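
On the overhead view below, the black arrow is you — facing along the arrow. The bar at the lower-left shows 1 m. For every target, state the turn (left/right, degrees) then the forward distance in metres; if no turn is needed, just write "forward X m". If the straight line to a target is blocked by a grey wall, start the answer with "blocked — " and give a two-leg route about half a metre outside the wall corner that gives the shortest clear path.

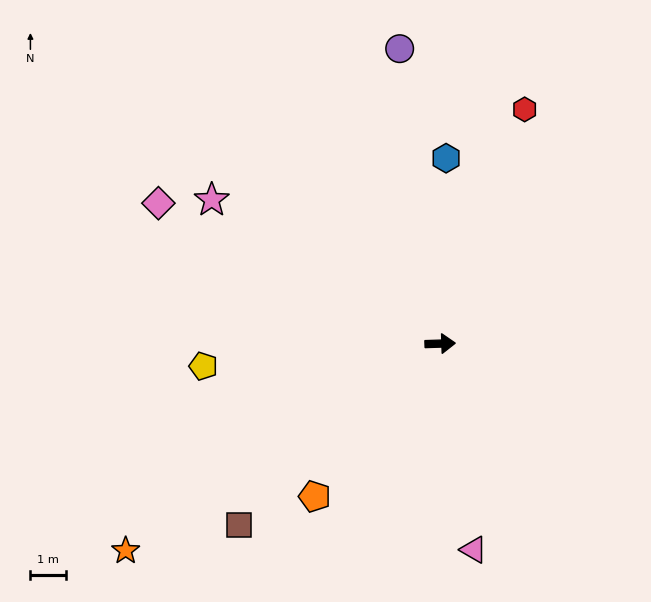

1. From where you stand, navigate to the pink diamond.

turn left 152°, forward 8.9 m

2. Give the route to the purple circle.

turn left 96°, forward 8.4 m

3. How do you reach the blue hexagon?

turn left 86°, forward 5.2 m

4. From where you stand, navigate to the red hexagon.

turn left 68°, forward 7.0 m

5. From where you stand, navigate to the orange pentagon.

turn right 131°, forward 5.6 m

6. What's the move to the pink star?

turn left 146°, forward 7.6 m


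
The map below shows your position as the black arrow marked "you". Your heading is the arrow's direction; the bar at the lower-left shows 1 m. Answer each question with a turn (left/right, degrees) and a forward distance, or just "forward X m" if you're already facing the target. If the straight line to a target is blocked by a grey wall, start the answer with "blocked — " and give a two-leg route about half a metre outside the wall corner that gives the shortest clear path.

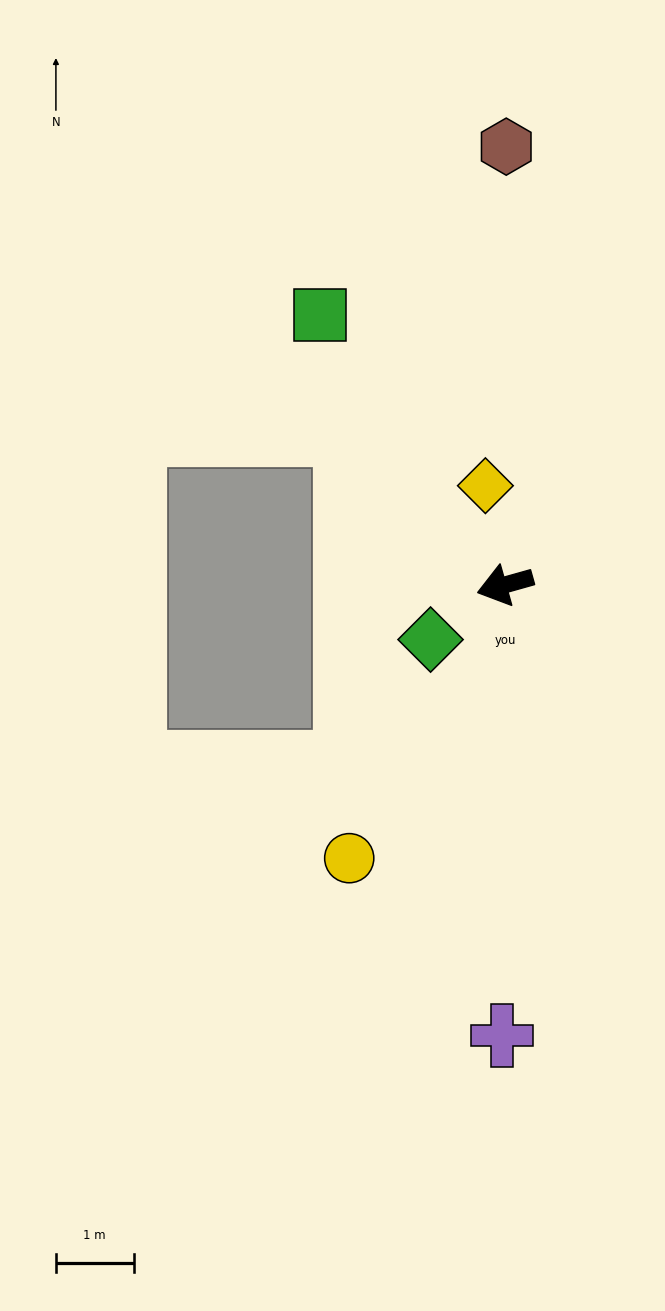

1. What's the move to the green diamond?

turn left 21°, forward 1.2 m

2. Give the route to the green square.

turn right 71°, forward 4.2 m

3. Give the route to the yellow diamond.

turn right 94°, forward 1.3 m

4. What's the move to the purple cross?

turn left 74°, forward 5.8 m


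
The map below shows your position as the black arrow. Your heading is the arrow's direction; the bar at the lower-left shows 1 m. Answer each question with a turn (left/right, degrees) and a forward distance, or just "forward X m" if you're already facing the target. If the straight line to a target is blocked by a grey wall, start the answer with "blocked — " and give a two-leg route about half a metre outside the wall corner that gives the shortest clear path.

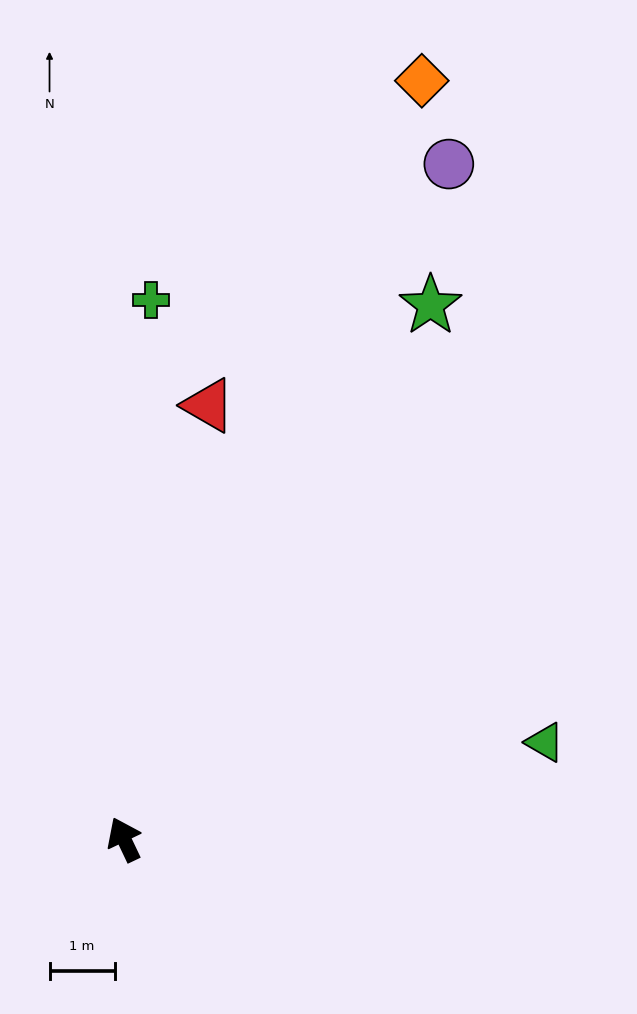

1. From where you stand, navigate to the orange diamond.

turn right 47°, forward 12.5 m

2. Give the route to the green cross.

turn right 28°, forward 8.3 m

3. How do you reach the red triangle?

turn right 36°, forward 6.8 m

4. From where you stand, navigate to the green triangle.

turn right 102°, forward 6.6 m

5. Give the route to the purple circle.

turn right 51°, forward 11.5 m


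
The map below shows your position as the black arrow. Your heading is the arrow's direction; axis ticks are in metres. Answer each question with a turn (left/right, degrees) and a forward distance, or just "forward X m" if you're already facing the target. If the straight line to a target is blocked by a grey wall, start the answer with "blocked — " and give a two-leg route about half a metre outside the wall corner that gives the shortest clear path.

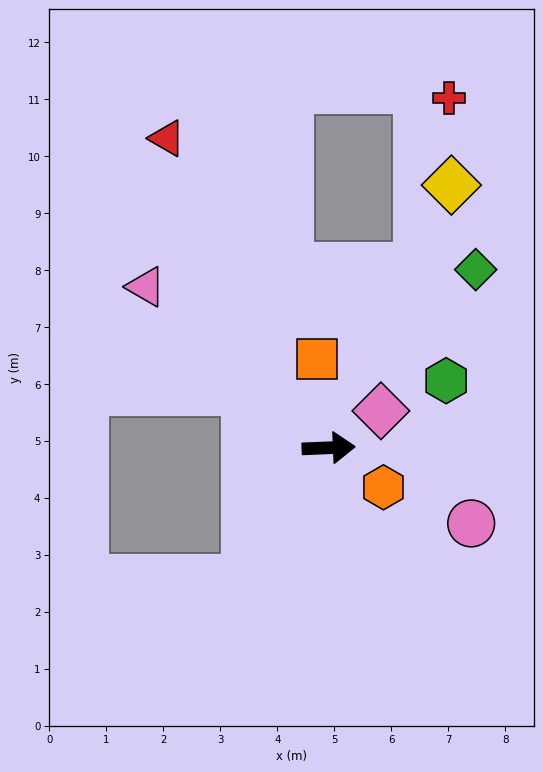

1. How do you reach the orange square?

turn left 95°, forward 1.6 m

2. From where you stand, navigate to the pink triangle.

turn left 136°, forward 4.3 m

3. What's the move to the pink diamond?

turn left 33°, forward 1.1 m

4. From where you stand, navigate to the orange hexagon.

turn right 38°, forward 1.2 m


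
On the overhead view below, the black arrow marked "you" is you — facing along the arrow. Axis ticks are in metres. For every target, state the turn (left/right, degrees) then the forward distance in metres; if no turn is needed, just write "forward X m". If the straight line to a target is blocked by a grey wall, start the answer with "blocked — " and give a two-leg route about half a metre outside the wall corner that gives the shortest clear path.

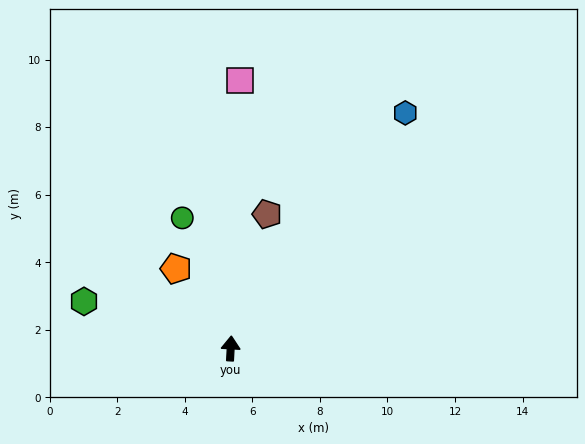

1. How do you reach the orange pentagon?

turn left 37°, forward 2.9 m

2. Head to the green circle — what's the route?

turn left 23°, forward 4.1 m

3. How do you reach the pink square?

forward 7.9 m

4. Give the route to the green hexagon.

turn left 75°, forward 4.6 m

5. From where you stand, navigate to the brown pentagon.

turn right 12°, forward 4.1 m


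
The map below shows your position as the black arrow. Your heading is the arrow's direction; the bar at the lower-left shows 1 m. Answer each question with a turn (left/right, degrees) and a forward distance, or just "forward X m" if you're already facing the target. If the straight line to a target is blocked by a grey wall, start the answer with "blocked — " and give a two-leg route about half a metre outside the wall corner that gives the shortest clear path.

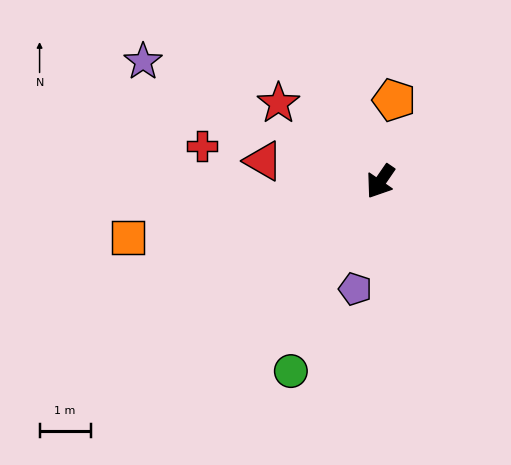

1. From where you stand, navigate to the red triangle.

turn right 65°, forward 2.3 m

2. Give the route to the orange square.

turn right 43°, forward 5.1 m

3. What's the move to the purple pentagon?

turn left 21°, forward 2.2 m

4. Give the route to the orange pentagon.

turn right 155°, forward 1.6 m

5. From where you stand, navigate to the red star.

turn right 93°, forward 2.5 m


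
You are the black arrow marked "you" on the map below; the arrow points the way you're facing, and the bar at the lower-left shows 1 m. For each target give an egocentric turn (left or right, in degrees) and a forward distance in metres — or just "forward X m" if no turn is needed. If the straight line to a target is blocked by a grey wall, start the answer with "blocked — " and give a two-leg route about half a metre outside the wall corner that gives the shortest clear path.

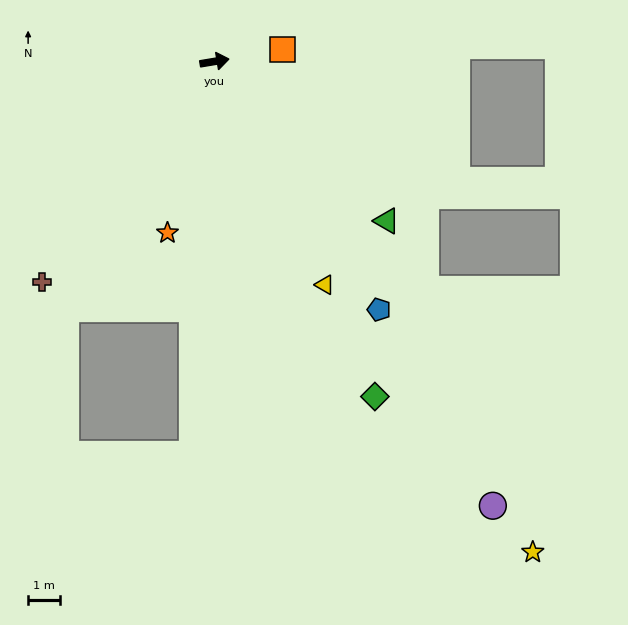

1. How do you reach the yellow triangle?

turn right 73°, forward 7.9 m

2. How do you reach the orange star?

turn right 115°, forward 5.6 m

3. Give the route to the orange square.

forward 2.2 m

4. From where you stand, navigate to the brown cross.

turn right 137°, forward 8.8 m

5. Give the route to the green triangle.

turn right 52°, forward 7.4 m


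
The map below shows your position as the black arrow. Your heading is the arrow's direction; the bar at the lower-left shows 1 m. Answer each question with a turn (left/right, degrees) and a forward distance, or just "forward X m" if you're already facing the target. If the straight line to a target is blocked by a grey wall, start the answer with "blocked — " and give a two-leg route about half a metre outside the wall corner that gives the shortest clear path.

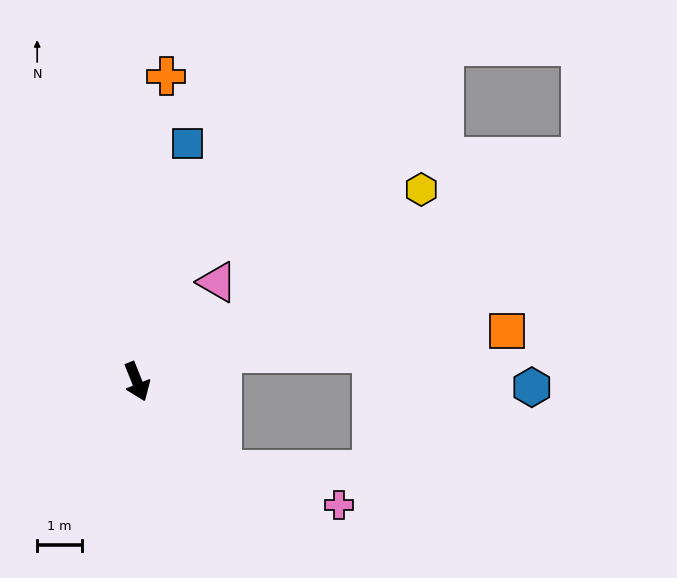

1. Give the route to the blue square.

turn left 146°, forward 5.4 m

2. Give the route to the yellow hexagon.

turn left 102°, forward 7.6 m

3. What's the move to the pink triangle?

turn left 119°, forward 2.8 m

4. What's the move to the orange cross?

turn left 153°, forward 6.8 m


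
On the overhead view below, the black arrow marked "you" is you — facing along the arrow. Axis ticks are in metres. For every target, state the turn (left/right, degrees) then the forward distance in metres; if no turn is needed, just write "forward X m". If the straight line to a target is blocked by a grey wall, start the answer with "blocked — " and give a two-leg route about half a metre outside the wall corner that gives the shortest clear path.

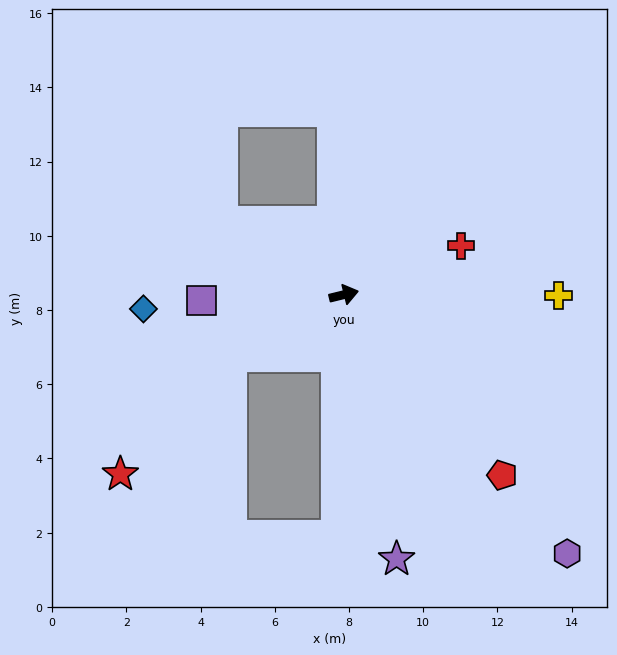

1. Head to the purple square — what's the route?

turn left 169°, forward 3.8 m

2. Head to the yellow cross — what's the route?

turn right 14°, forward 5.8 m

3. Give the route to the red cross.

turn left 9°, forward 3.4 m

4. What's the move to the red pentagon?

turn right 62°, forward 6.5 m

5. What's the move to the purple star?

turn right 92°, forward 7.3 m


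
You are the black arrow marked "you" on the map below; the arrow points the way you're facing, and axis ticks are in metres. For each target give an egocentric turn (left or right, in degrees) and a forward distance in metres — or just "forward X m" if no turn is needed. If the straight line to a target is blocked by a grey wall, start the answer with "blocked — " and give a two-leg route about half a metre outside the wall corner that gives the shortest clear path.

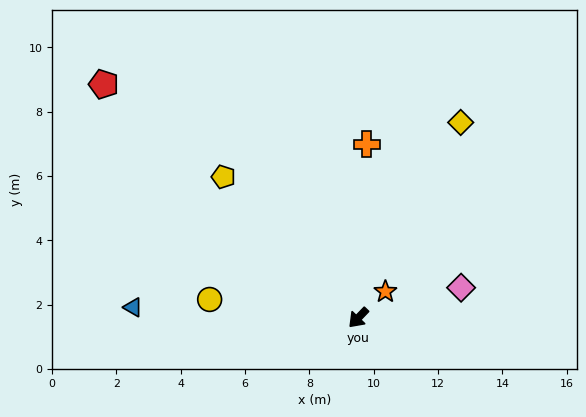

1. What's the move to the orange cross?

turn right 139°, forward 5.4 m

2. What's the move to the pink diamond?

turn left 150°, forward 3.3 m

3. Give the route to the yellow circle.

turn right 53°, forward 4.7 m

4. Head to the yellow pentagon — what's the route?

turn right 92°, forward 6.1 m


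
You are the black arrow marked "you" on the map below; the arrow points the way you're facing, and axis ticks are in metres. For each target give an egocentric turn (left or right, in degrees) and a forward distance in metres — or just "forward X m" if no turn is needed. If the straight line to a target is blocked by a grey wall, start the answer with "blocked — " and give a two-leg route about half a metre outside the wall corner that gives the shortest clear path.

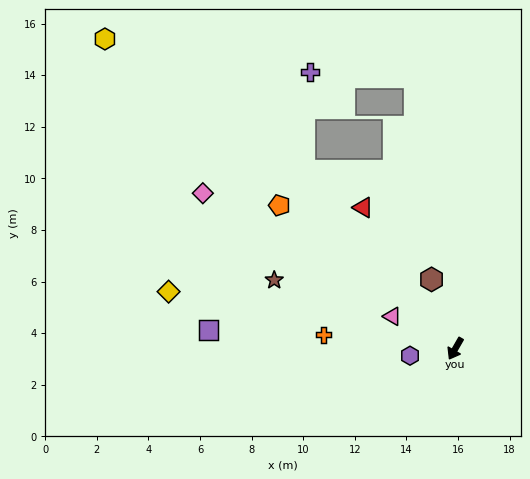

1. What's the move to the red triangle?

turn right 117°, forward 6.5 m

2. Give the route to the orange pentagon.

turn right 99°, forward 8.8 m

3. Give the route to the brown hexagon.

turn right 131°, forward 2.8 m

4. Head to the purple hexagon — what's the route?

turn right 51°, forward 1.8 m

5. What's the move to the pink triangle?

turn right 87°, forward 2.7 m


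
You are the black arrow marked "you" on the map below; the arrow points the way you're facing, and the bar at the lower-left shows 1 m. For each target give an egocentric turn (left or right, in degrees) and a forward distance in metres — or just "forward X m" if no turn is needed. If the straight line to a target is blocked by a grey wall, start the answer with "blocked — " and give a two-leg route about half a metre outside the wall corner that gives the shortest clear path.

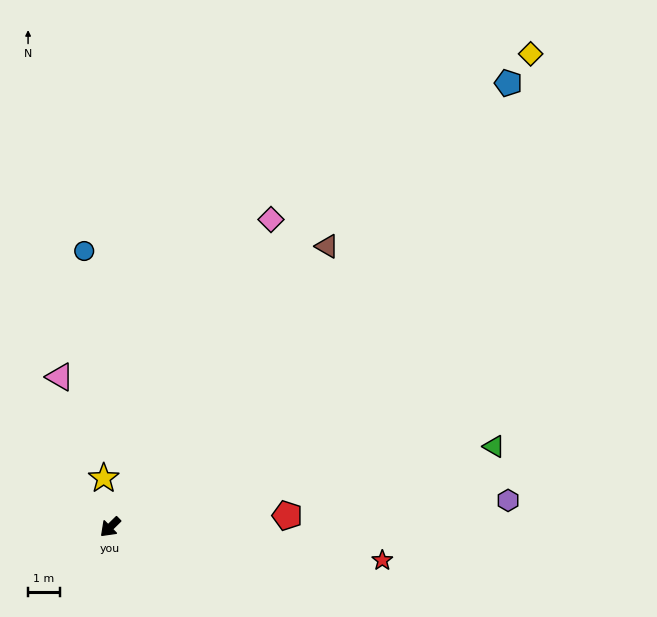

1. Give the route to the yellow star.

turn right 127°, forward 1.5 m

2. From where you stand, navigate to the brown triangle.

turn right 172°, forward 11.1 m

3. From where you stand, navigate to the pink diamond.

turn right 162°, forward 10.8 m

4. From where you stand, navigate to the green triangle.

turn left 147°, forward 12.2 m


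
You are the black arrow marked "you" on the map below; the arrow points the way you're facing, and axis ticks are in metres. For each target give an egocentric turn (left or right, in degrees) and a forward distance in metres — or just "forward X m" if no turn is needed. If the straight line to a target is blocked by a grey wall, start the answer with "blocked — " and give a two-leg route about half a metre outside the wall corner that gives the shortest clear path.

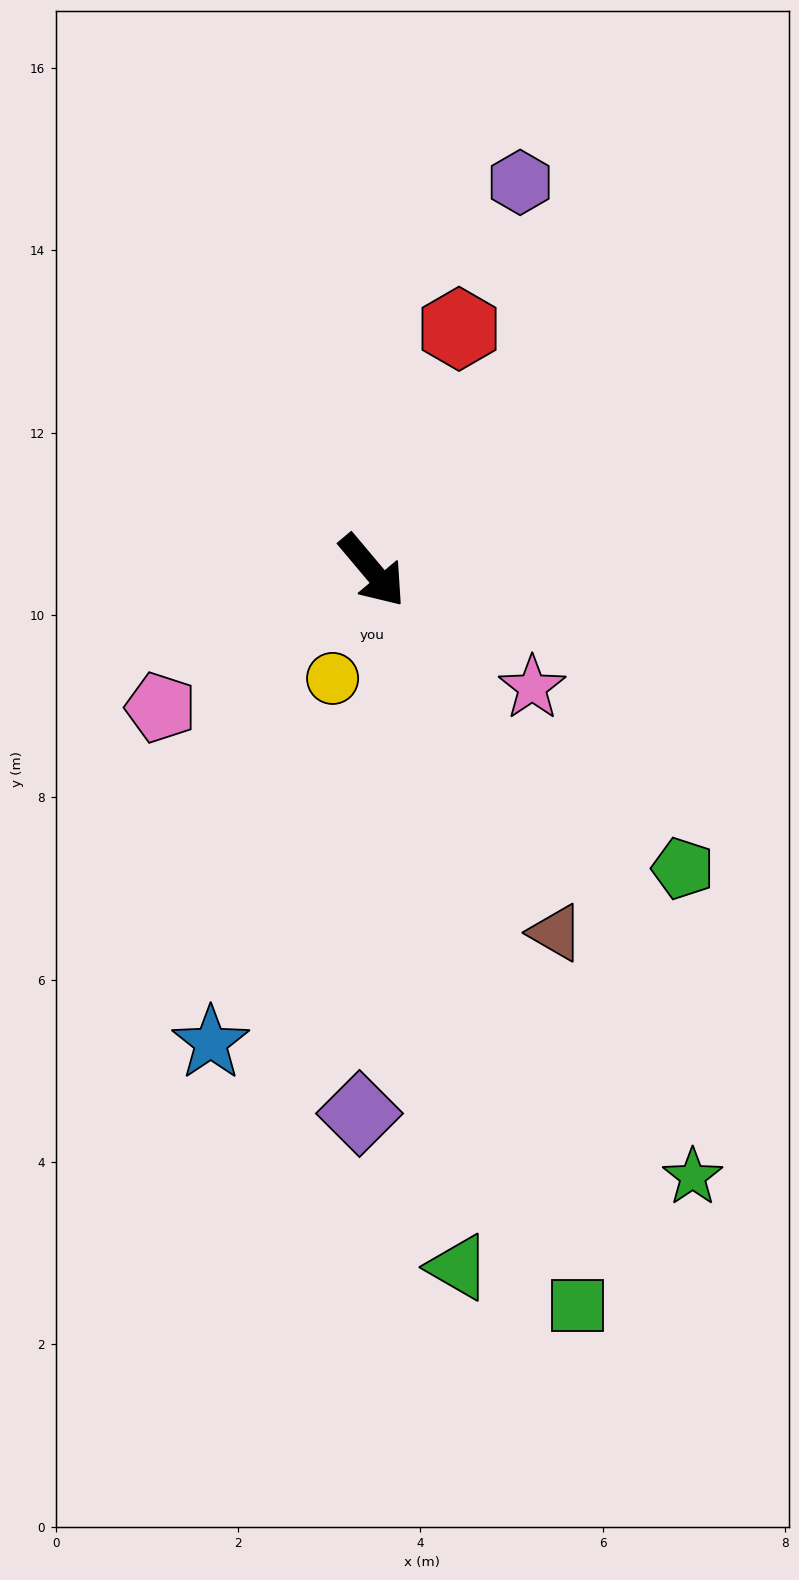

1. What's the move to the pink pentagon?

turn right 97°, forward 2.8 m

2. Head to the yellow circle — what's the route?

turn right 60°, forward 1.3 m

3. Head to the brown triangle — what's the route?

turn right 13°, forward 4.5 m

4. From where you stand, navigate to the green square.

turn right 25°, forward 8.4 m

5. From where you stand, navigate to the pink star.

turn left 14°, forward 2.2 m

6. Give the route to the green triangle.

turn right 33°, forward 7.7 m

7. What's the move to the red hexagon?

turn left 120°, forward 2.8 m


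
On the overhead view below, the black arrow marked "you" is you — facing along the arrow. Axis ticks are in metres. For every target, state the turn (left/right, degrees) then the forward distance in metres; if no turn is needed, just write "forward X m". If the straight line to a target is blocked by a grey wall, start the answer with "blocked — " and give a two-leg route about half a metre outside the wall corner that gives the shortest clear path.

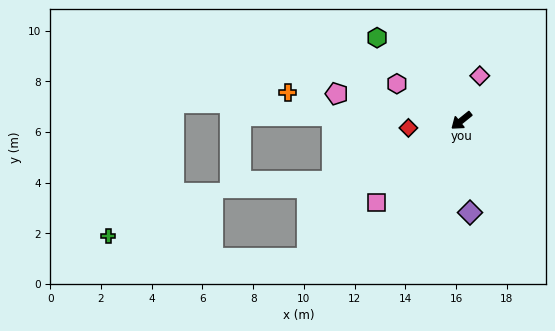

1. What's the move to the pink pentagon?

turn right 51°, forward 5.0 m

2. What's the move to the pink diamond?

turn right 151°, forward 1.9 m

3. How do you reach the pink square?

turn left 5°, forward 4.6 m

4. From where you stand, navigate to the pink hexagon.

turn right 69°, forward 2.9 m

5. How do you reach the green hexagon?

turn right 83°, forward 4.7 m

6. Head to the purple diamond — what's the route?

turn left 56°, forward 3.6 m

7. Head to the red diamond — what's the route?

turn right 31°, forward 2.1 m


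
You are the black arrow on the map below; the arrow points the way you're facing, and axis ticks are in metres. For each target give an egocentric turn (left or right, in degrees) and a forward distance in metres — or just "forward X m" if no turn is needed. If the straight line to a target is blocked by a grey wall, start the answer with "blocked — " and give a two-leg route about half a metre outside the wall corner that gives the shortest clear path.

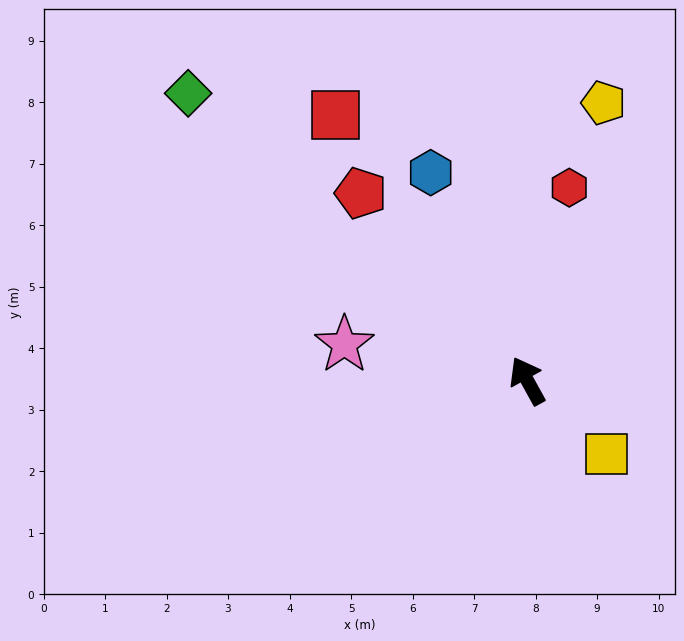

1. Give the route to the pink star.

turn left 50°, forward 3.0 m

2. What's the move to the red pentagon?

turn left 13°, forward 4.1 m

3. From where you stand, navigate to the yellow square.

turn right 162°, forward 1.8 m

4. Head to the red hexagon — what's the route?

turn right 41°, forward 3.2 m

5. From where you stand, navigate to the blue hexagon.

turn right 4°, forward 3.7 m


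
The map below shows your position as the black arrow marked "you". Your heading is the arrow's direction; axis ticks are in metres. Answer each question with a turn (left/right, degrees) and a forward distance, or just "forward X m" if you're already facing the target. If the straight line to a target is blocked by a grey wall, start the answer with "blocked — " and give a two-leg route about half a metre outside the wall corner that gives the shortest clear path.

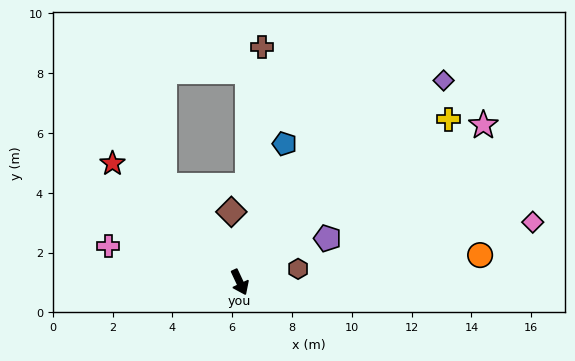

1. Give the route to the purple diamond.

turn left 110°, forward 9.6 m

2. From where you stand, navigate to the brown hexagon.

turn left 78°, forward 2.0 m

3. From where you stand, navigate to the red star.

turn right 158°, forward 5.8 m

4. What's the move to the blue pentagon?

turn left 137°, forward 4.9 m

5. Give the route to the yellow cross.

turn left 103°, forward 8.9 m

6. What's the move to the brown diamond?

turn left 162°, forward 2.4 m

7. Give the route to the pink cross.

turn right 130°, forward 4.6 m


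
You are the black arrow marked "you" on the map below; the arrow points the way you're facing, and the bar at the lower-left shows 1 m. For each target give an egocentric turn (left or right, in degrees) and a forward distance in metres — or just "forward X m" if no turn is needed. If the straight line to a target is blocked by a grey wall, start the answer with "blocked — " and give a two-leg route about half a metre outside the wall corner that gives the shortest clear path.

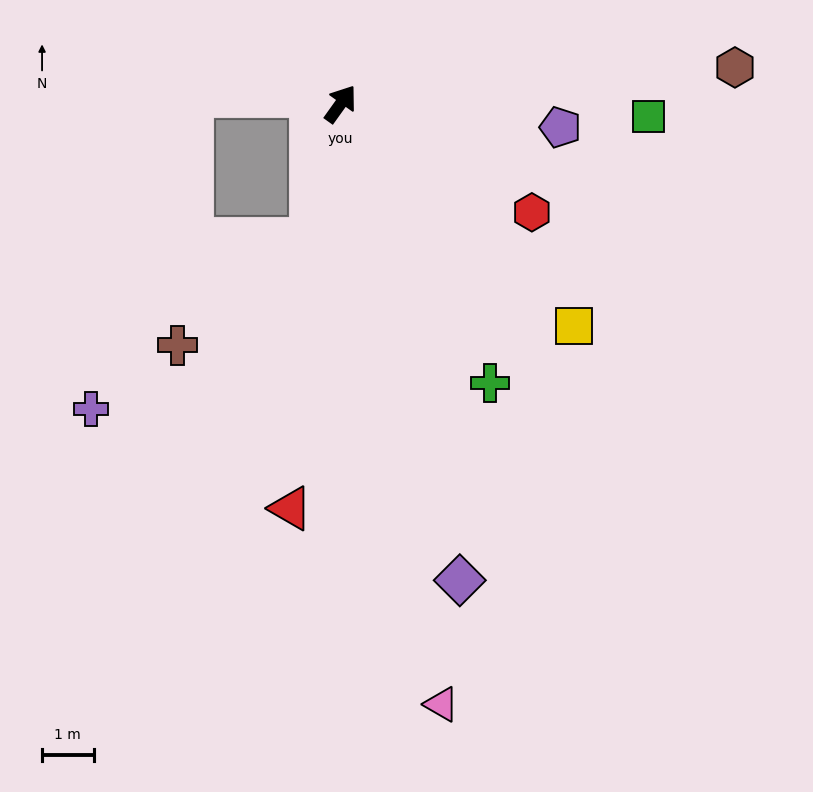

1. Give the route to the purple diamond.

turn right 130°, forward 9.5 m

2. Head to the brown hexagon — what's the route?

turn right 49°, forward 7.7 m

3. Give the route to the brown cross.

blocked — turn right 157°, forward 2.7 m, then turn right 39°, forward 3.3 m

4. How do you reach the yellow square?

turn right 98°, forward 6.2 m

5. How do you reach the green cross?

turn right 116°, forward 6.1 m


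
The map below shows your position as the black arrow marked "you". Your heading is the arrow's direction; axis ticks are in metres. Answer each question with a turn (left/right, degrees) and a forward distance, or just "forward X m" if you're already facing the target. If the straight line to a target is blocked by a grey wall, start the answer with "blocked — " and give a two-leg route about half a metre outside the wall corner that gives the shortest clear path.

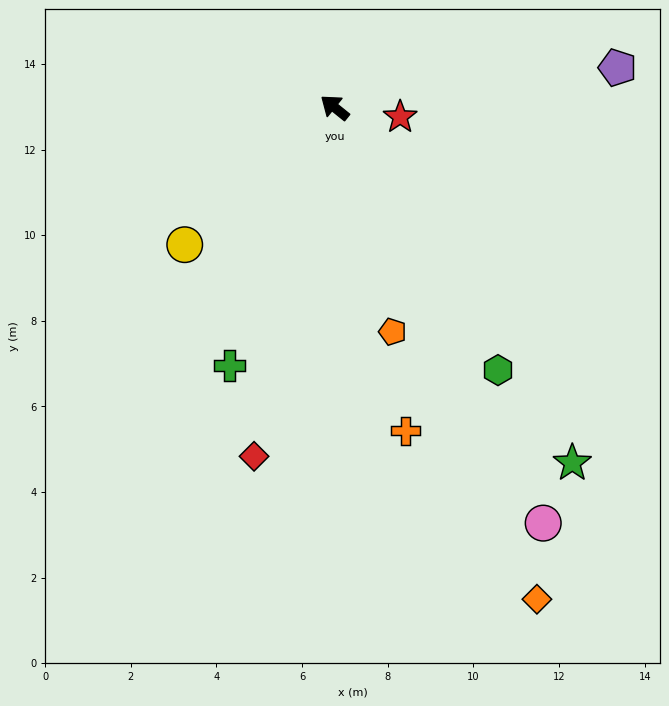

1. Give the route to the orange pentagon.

turn left 143°, forward 5.4 m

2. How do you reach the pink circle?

turn left 155°, forward 10.9 m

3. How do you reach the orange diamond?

turn left 151°, forward 12.4 m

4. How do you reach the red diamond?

turn left 116°, forward 8.4 m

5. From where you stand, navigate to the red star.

turn right 149°, forward 1.5 m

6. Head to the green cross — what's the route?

turn left 107°, forward 6.5 m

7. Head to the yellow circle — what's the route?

turn left 81°, forward 4.7 m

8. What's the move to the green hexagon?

turn left 161°, forward 7.2 m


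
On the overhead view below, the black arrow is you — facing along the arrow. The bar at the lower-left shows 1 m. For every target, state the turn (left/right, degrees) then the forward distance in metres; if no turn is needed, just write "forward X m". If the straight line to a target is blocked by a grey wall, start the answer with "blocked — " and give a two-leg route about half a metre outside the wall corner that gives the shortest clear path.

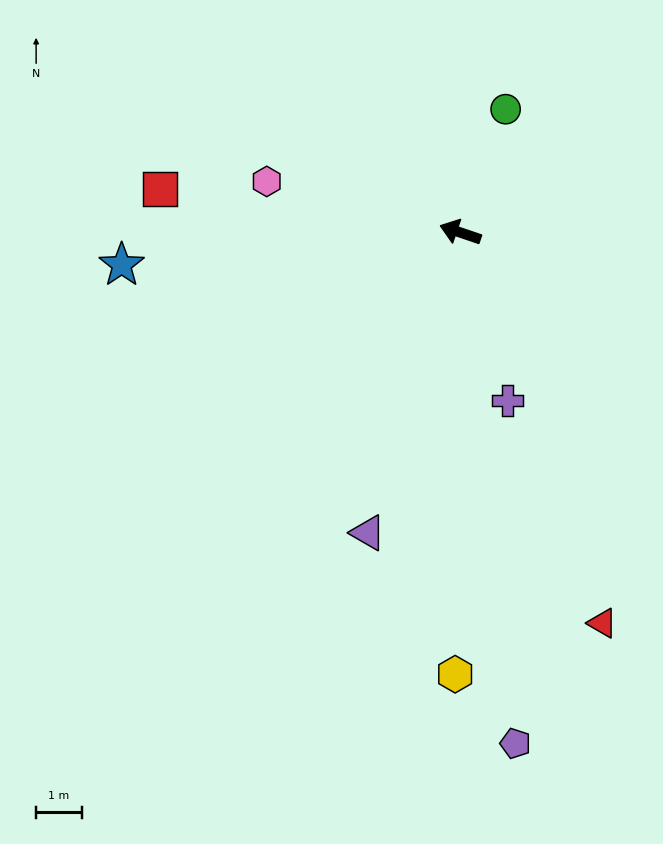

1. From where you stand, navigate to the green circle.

turn right 91°, forward 2.9 m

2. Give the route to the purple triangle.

turn left 92°, forward 6.9 m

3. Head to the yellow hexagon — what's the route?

turn left 108°, forward 9.7 m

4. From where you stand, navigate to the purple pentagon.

turn left 115°, forward 11.3 m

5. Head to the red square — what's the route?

turn left 10°, forward 6.7 m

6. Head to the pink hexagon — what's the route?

turn left 4°, forward 4.4 m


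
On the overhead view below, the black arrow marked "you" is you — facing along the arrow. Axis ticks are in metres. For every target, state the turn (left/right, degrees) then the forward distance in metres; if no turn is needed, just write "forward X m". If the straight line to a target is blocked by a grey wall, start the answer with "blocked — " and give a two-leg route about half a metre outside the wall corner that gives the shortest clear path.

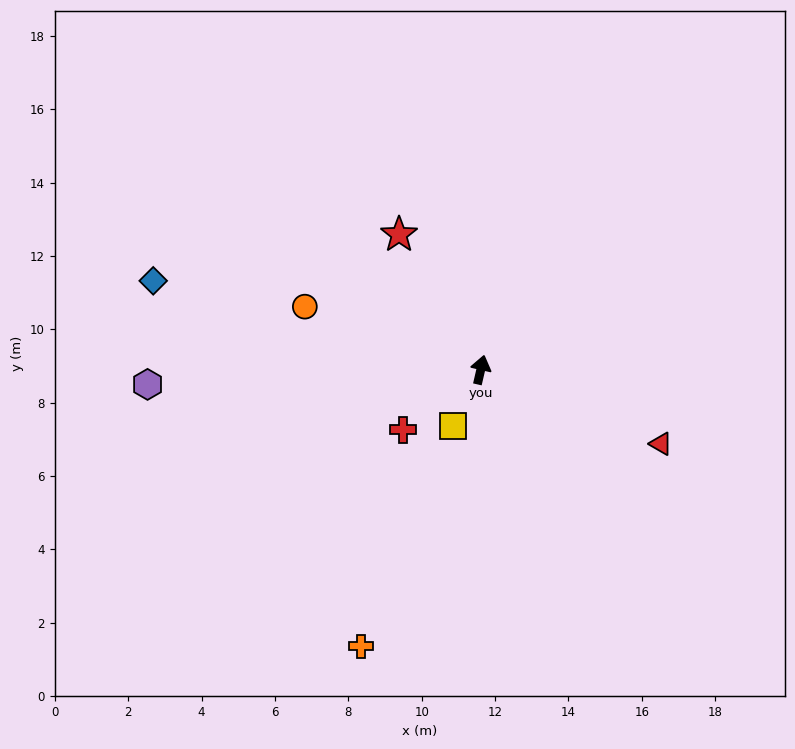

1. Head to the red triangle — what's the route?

turn right 99°, forward 5.3 m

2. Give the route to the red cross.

turn left 141°, forward 2.7 m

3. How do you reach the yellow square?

turn left 167°, forward 1.7 m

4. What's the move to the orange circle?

turn left 83°, forward 5.1 m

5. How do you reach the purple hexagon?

turn left 106°, forward 9.1 m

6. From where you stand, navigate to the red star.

turn left 44°, forward 4.3 m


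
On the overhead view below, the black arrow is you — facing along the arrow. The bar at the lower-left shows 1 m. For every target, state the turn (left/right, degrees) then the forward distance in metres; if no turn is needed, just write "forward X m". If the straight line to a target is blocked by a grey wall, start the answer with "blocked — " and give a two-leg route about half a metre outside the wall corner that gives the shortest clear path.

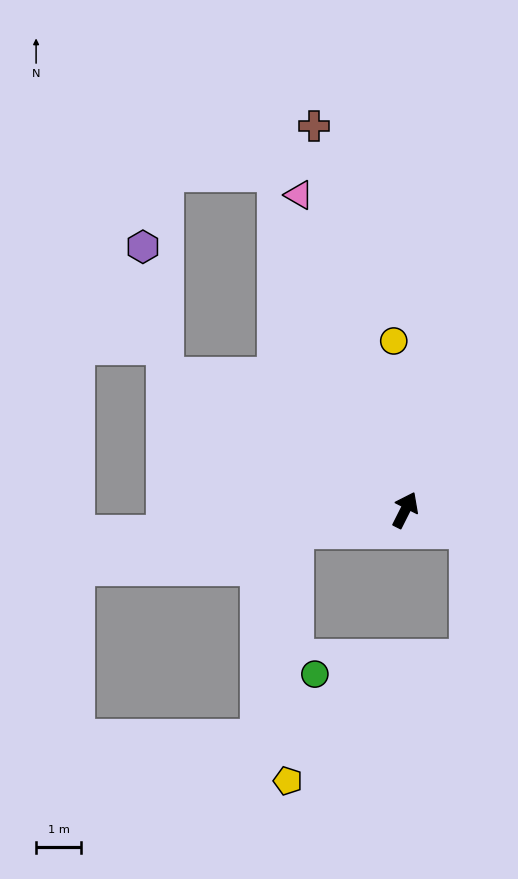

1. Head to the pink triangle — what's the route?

turn left 45°, forward 7.4 m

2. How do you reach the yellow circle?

turn left 31°, forward 3.8 m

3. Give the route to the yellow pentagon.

blocked — turn left 127°, forward 2.5 m, then turn left 78°, forward 5.6 m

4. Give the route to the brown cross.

turn left 40°, forward 8.8 m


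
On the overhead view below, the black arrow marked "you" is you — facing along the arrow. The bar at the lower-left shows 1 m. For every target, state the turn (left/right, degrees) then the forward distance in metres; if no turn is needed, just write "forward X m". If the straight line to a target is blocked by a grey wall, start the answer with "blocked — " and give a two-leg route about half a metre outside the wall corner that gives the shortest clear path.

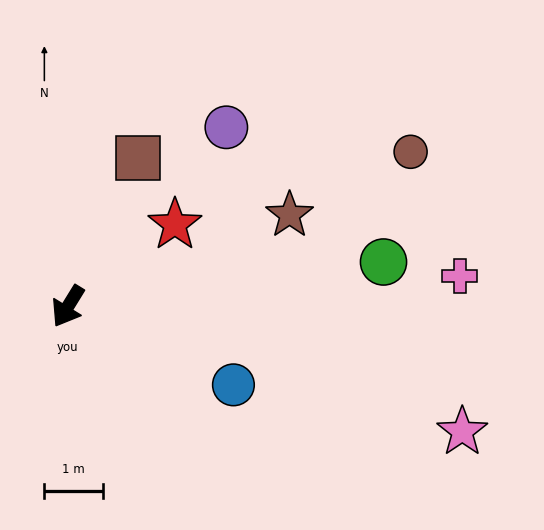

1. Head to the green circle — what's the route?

turn left 130°, forward 5.5 m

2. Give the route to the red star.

turn left 159°, forward 2.3 m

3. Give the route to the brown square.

turn right 174°, forward 2.8 m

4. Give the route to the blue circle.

turn left 96°, forward 3.1 m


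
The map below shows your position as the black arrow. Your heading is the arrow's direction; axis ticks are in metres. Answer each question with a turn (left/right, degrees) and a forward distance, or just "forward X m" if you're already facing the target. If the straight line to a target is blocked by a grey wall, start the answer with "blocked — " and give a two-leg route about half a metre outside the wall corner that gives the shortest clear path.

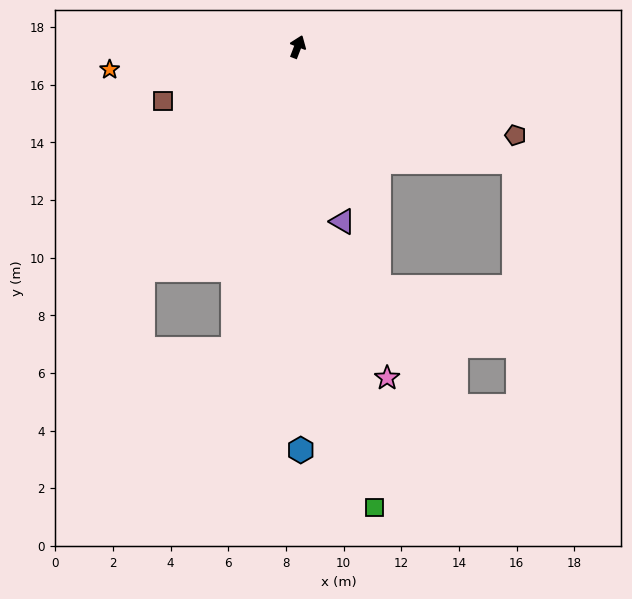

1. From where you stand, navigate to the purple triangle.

turn right 145°, forward 6.3 m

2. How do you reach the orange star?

turn left 118°, forward 6.6 m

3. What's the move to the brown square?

turn left 133°, forward 5.1 m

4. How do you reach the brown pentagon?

turn right 91°, forward 8.2 m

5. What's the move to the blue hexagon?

turn right 159°, forward 14.0 m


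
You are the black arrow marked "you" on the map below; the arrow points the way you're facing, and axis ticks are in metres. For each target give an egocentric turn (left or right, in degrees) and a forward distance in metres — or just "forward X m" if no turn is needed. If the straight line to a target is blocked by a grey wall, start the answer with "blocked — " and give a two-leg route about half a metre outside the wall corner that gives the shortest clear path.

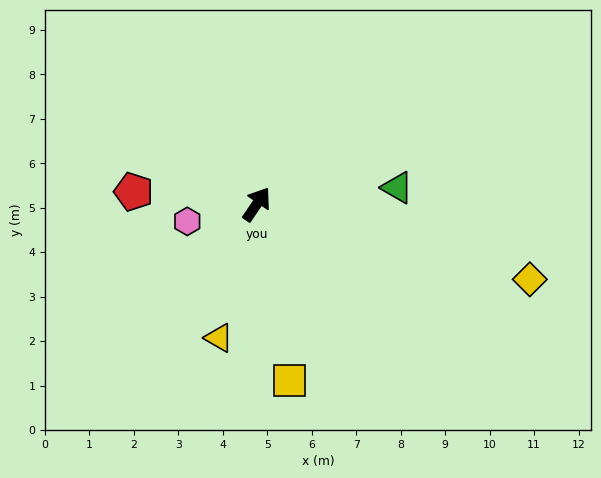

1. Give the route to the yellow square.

turn right 135°, forward 4.0 m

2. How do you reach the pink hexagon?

turn left 138°, forward 1.6 m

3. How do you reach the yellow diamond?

turn right 71°, forward 6.4 m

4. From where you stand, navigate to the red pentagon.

turn left 118°, forward 2.8 m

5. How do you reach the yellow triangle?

turn right 162°, forward 3.1 m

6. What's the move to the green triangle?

turn right 49°, forward 3.2 m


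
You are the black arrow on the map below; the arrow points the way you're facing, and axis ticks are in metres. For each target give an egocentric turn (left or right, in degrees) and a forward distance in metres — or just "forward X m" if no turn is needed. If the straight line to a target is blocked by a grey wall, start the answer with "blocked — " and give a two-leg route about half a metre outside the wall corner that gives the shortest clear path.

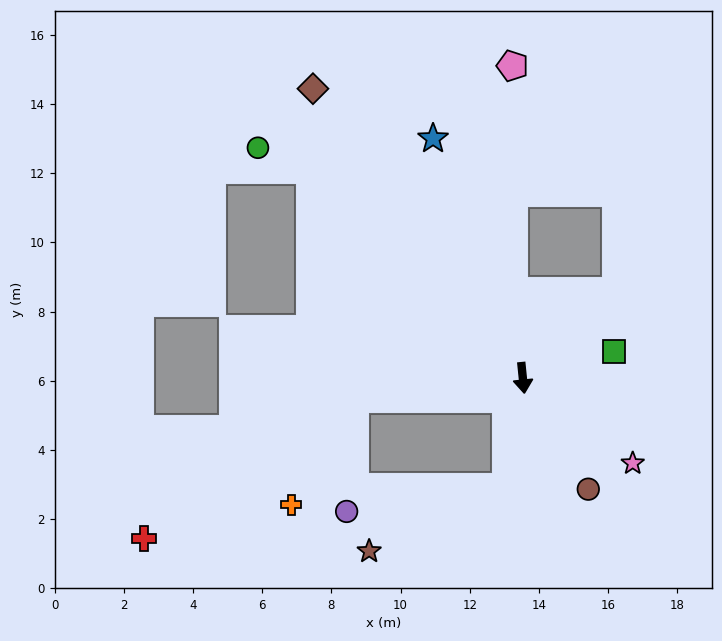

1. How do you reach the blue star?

turn right 165°, forward 7.4 m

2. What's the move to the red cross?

blocked — turn right 89°, forward 4.9 m, then turn left 27°, forward 7.3 m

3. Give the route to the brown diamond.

turn right 150°, forward 10.3 m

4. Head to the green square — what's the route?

turn left 100°, forward 2.8 m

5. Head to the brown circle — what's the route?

turn left 25°, forward 3.7 m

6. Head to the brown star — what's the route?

blocked — turn right 14°, forward 3.2 m, then turn right 57°, forward 4.4 m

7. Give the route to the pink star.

turn left 46°, forward 4.0 m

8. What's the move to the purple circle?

blocked — turn right 14°, forward 3.2 m, then turn right 73°, forward 4.7 m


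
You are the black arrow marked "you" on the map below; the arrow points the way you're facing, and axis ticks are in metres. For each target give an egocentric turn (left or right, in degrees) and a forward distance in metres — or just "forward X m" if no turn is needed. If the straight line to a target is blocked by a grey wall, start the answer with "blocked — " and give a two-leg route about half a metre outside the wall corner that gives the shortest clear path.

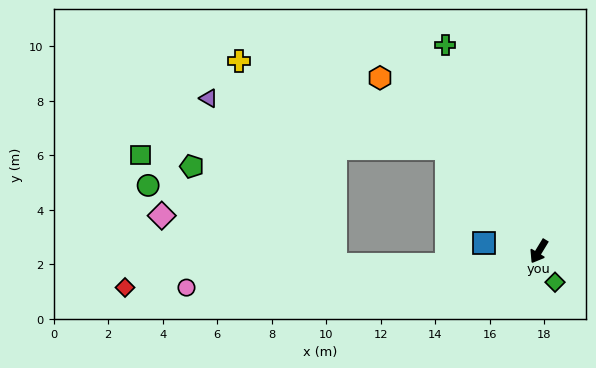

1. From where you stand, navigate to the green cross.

turn right 124°, forward 8.3 m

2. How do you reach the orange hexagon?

turn right 106°, forward 8.6 m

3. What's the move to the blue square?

turn right 67°, forward 2.0 m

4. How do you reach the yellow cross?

blocked — turn right 107°, forward 5.1 m, then turn left 26°, forward 8.3 m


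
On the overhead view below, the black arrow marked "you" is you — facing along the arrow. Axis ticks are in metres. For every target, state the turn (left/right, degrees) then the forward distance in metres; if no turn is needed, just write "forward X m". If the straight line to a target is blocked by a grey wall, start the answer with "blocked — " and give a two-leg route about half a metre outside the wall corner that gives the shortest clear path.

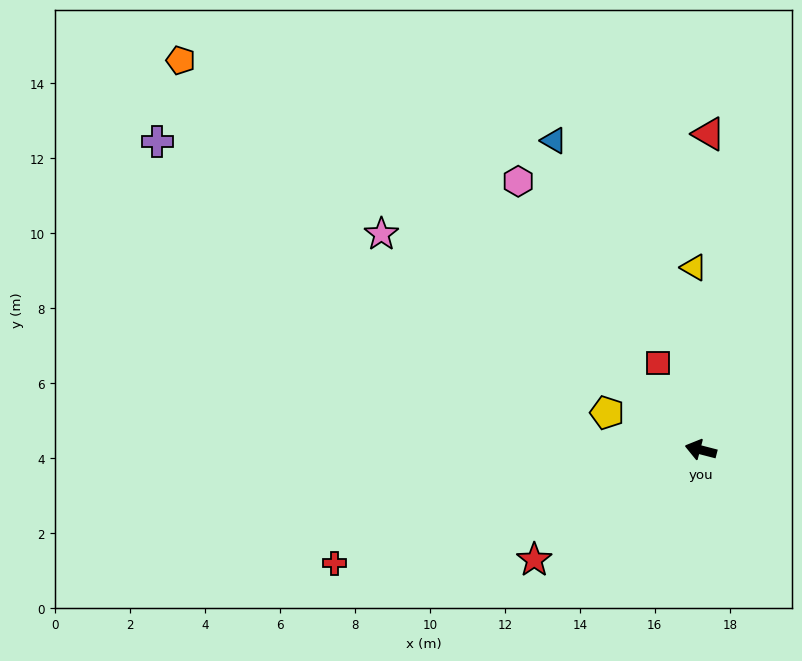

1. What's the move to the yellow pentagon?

turn right 7°, forward 2.7 m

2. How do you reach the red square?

turn right 49°, forward 2.6 m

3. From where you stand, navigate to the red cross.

turn left 32°, forward 10.2 m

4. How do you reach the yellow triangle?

turn right 73°, forward 4.9 m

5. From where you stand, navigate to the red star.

turn left 48°, forward 5.3 m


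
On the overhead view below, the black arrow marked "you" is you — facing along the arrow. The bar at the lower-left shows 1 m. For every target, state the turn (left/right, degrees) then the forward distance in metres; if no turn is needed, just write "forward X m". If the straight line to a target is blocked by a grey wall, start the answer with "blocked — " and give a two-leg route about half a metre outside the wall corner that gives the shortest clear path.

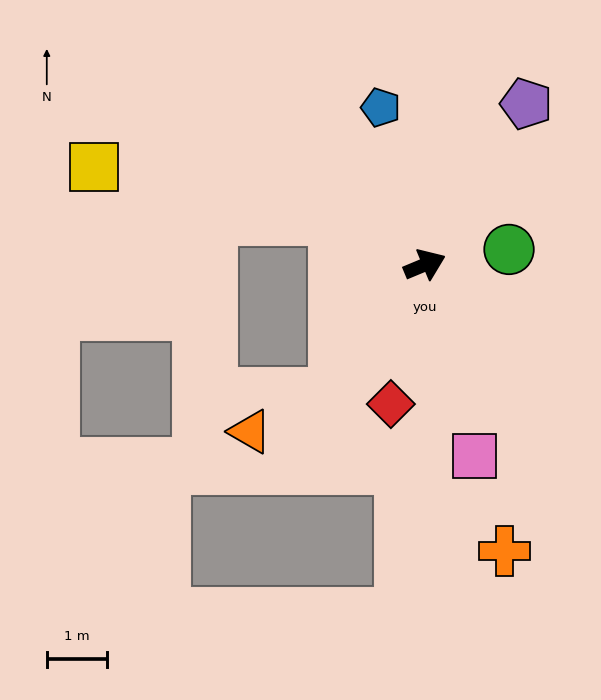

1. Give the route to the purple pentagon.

turn left 35°, forward 3.2 m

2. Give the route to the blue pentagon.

turn left 83°, forward 2.7 m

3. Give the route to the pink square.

turn right 98°, forward 3.3 m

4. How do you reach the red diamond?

turn right 126°, forward 2.4 m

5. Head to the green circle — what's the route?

turn right 12°, forward 1.4 m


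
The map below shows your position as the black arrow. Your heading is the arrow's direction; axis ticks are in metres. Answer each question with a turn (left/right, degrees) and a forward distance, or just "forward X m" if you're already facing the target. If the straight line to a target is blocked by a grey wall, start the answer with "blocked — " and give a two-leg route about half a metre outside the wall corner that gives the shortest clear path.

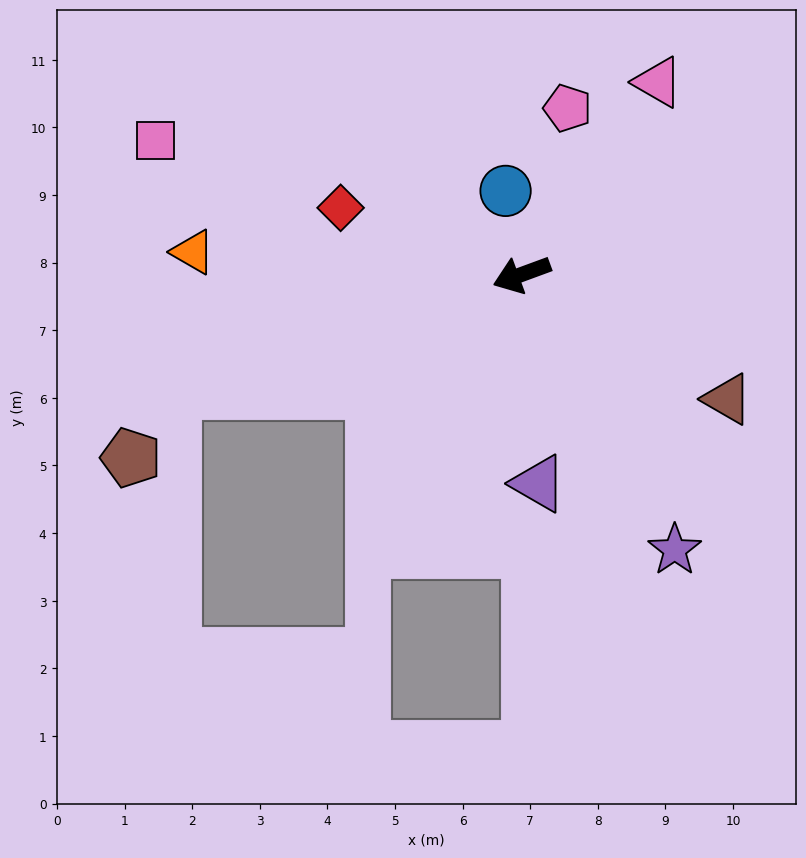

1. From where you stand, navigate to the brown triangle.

turn left 129°, forward 3.6 m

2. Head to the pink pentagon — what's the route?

turn right 126°, forward 2.5 m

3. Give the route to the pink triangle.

turn right 146°, forward 3.5 m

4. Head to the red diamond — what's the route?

turn right 40°, forward 2.9 m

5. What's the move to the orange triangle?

turn right 24°, forward 4.9 m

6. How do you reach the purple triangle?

turn left 74°, forward 3.1 m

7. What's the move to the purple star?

turn left 99°, forward 4.7 m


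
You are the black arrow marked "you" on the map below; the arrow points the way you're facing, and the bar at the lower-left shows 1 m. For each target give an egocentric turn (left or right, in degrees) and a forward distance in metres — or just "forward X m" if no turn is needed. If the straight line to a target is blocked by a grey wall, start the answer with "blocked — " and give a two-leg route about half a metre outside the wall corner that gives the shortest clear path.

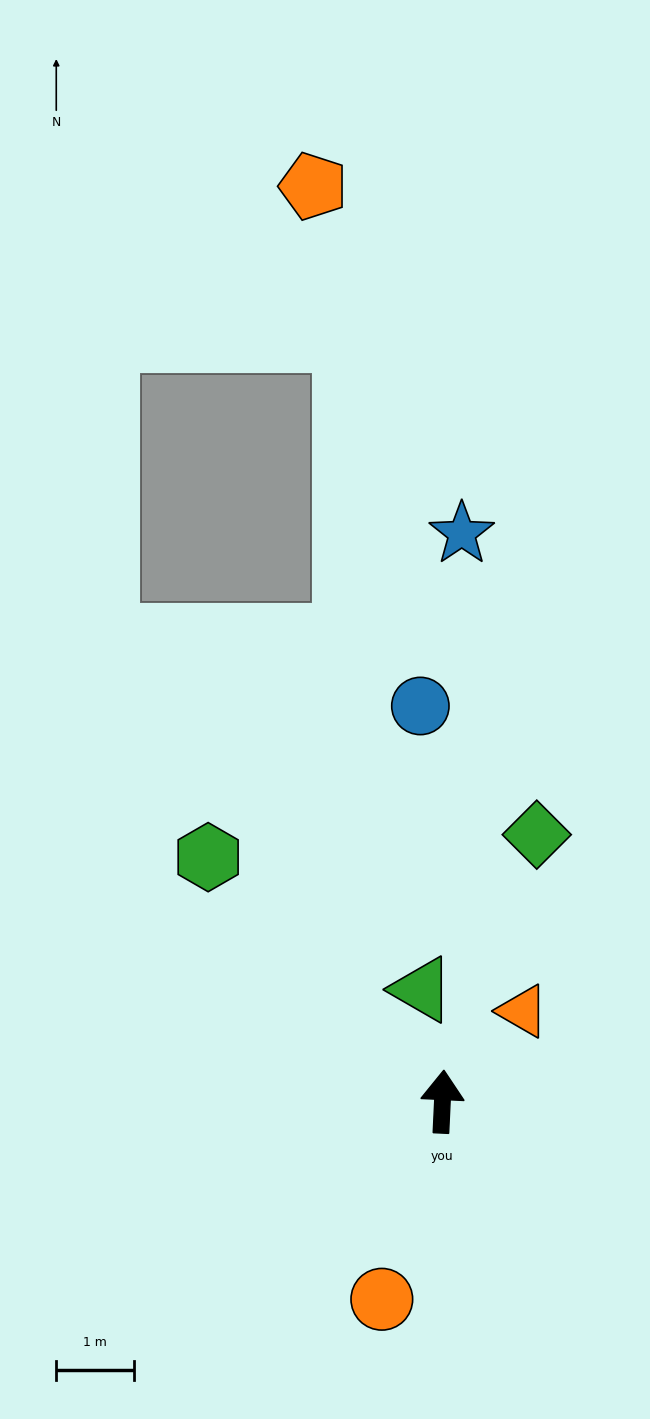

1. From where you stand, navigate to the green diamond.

turn right 17°, forward 3.7 m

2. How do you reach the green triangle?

turn left 13°, forward 1.5 m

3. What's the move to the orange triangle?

turn right 39°, forward 1.6 m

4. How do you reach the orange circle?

turn left 166°, forward 2.7 m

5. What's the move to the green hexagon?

turn left 46°, forward 4.4 m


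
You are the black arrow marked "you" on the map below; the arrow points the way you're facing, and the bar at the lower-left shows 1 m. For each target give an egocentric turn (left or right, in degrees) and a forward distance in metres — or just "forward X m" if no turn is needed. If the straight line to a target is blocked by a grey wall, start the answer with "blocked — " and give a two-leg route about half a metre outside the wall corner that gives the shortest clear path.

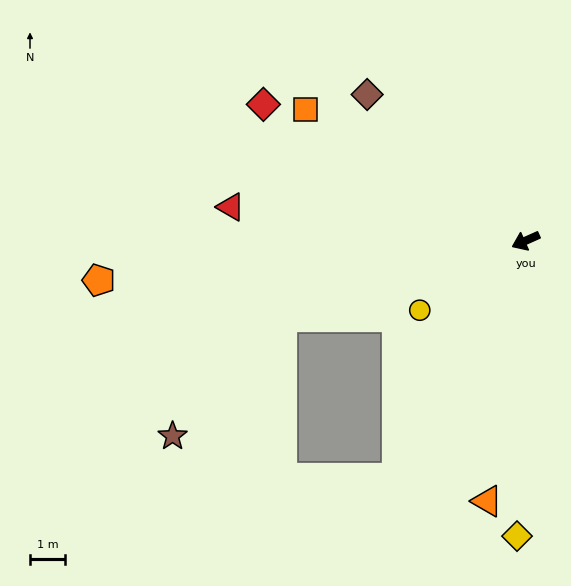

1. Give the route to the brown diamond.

turn right 67°, forward 6.2 m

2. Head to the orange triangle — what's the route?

turn left 58°, forward 7.5 m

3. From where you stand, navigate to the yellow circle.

turn left 9°, forward 3.6 m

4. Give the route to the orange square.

turn right 55°, forward 7.3 m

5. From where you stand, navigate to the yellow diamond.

turn left 64°, forward 8.5 m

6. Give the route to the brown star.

blocked — turn right 7°, forward 7.3 m, then turn left 30°, forward 4.6 m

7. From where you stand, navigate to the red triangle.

turn right 31°, forward 8.5 m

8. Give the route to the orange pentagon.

turn right 19°, forward 12.3 m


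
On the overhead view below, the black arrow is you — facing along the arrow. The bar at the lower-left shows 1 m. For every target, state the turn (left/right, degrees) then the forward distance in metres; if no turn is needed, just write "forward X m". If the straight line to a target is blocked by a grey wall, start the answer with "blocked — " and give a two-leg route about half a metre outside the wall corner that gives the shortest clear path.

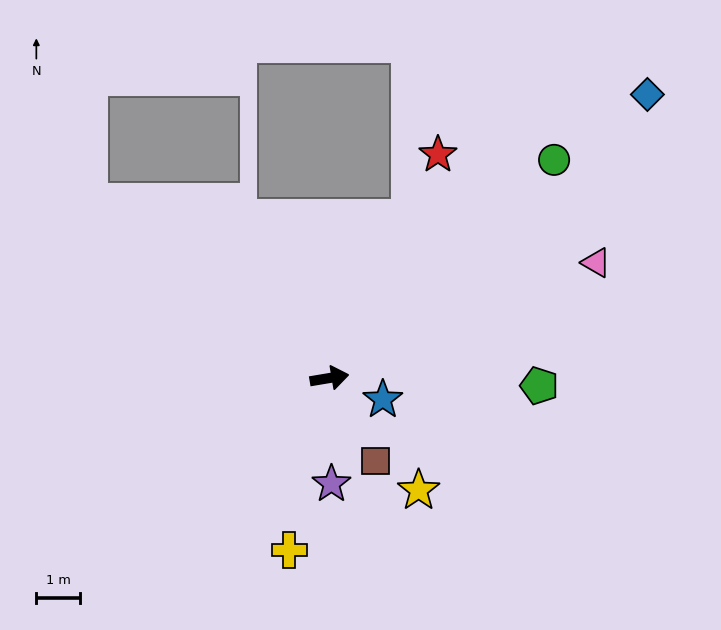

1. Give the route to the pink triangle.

turn left 14°, forward 6.7 m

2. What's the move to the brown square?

turn right 70°, forward 2.2 m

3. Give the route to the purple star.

turn right 98°, forward 2.4 m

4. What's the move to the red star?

turn left 55°, forward 5.7 m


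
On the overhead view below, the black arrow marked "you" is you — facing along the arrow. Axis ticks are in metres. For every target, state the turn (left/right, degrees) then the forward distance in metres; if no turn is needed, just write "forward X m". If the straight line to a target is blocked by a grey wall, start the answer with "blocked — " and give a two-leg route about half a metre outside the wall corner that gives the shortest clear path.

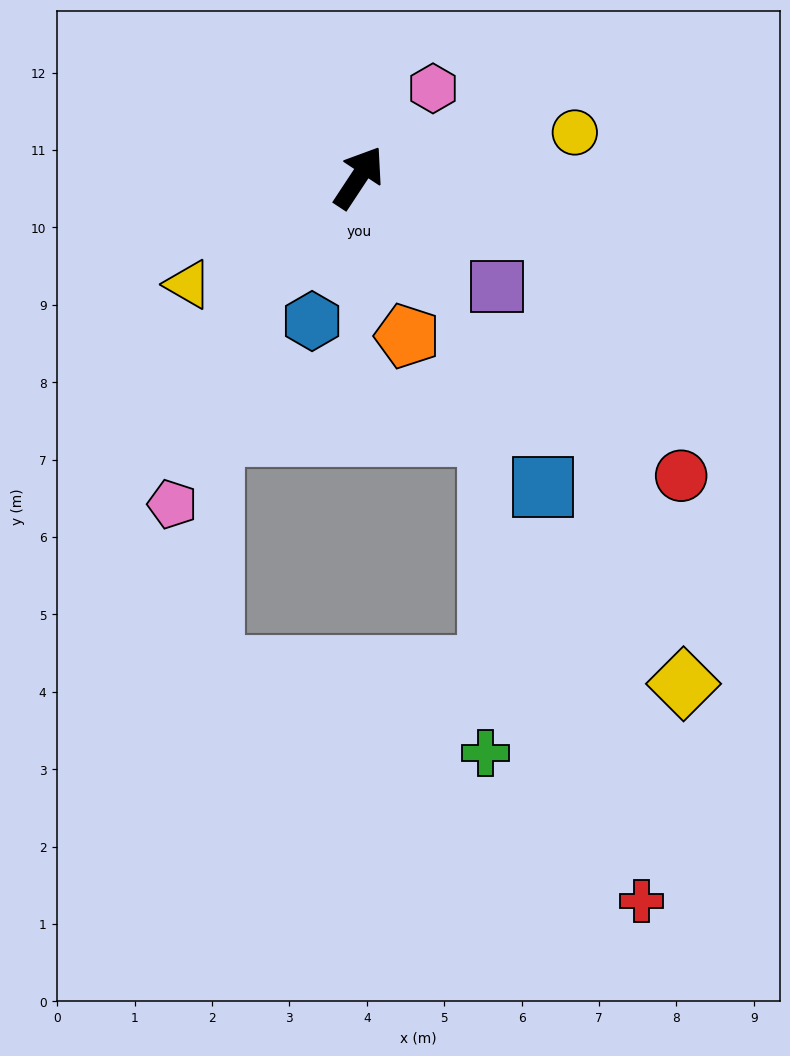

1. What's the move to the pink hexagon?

turn right 6°, forward 1.5 m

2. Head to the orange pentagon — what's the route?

turn right 130°, forward 2.1 m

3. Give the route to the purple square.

turn right 95°, forward 2.3 m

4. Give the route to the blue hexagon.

turn right 165°, forward 2.0 m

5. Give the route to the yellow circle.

turn right 45°, forward 2.9 m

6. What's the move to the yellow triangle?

turn left 155°, forward 2.6 m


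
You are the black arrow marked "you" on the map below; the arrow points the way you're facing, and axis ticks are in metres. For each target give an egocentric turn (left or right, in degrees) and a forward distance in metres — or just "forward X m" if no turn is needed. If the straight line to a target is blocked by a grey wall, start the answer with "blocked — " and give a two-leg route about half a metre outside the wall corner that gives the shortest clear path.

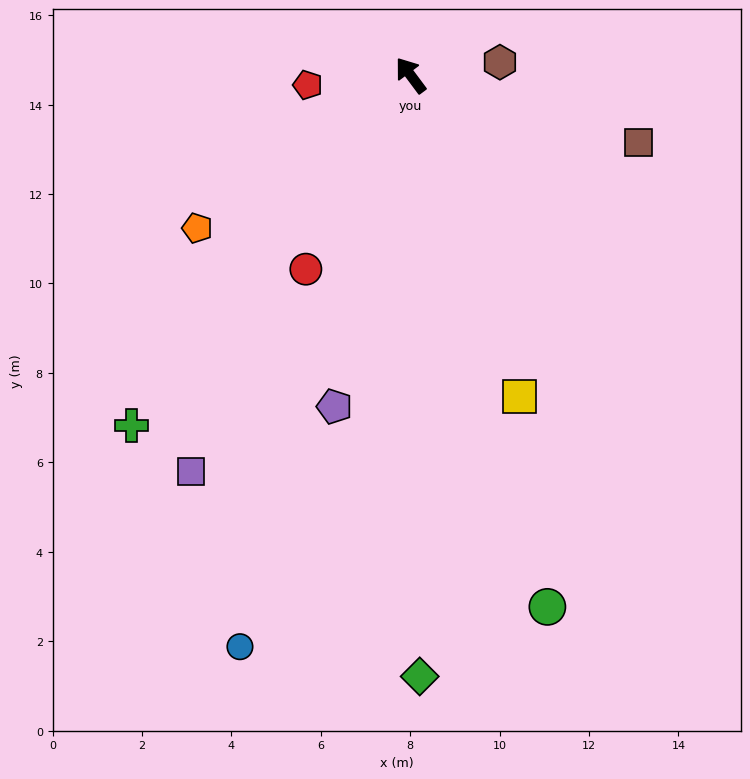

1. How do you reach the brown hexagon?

turn right 118°, forward 2.0 m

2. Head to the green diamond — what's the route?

turn left 144°, forward 13.4 m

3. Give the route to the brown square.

turn right 143°, forward 5.3 m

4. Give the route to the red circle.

turn left 115°, forward 4.9 m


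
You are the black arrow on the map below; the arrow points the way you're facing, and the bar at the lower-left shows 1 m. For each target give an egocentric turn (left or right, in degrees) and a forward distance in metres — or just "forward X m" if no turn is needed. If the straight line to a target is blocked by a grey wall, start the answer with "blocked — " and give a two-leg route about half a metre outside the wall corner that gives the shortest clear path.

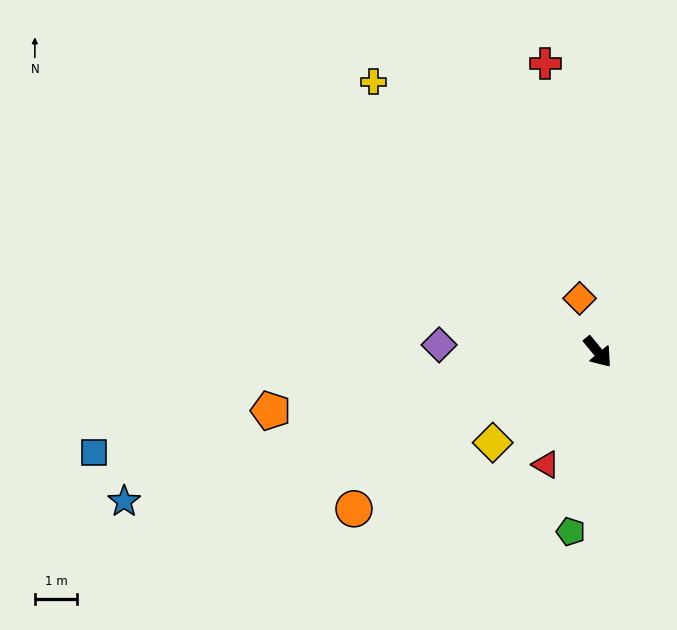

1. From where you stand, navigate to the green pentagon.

turn right 48°, forward 4.3 m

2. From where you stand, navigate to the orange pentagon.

turn right 119°, forward 7.8 m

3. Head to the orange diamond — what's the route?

turn left 159°, forward 1.3 m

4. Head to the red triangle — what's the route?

turn right 64°, forward 2.9 m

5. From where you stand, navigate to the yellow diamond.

turn right 89°, forward 3.3 m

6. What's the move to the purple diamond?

turn right 132°, forward 3.7 m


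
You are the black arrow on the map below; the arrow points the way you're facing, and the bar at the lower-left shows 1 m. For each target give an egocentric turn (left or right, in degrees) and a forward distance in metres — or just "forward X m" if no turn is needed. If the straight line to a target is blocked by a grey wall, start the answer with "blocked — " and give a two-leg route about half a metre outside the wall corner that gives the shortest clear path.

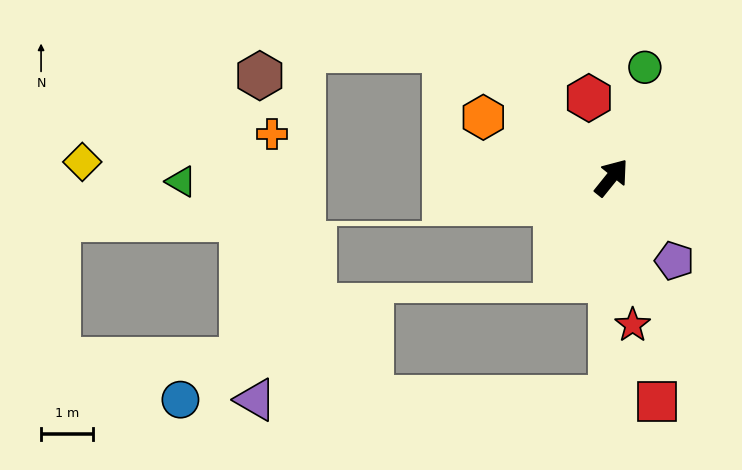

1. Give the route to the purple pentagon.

turn right 104°, forward 2.0 m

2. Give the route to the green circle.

turn left 22°, forward 2.2 m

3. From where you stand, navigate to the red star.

turn right 133°, forward 2.9 m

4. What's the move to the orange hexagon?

turn left 104°, forward 2.7 m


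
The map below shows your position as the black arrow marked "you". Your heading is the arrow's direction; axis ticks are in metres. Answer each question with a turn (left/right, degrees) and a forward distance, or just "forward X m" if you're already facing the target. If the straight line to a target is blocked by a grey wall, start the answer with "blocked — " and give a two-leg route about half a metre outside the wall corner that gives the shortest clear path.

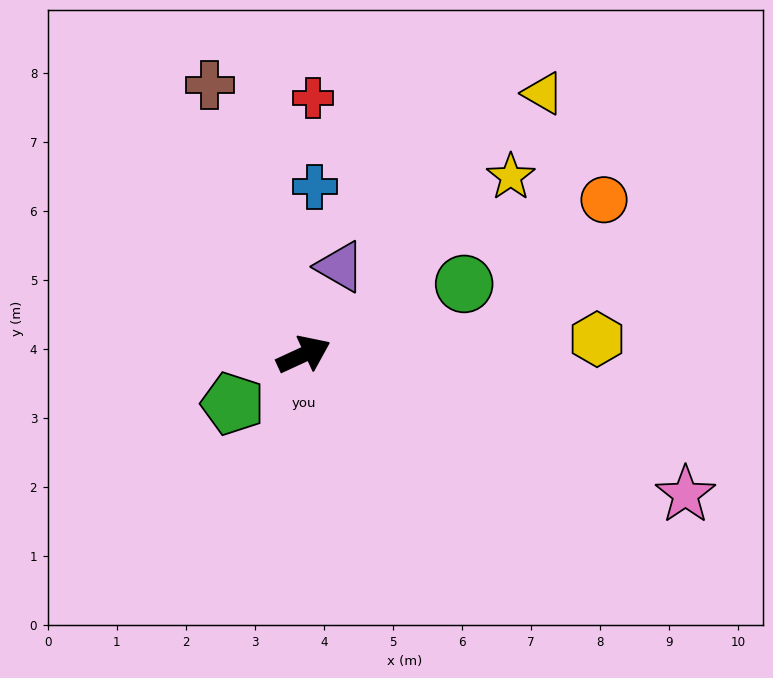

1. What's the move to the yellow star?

turn left 16°, forward 4.0 m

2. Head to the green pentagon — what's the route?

turn right 170°, forward 1.3 m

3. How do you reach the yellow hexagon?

turn right 22°, forward 4.3 m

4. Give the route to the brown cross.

turn left 84°, forward 4.1 m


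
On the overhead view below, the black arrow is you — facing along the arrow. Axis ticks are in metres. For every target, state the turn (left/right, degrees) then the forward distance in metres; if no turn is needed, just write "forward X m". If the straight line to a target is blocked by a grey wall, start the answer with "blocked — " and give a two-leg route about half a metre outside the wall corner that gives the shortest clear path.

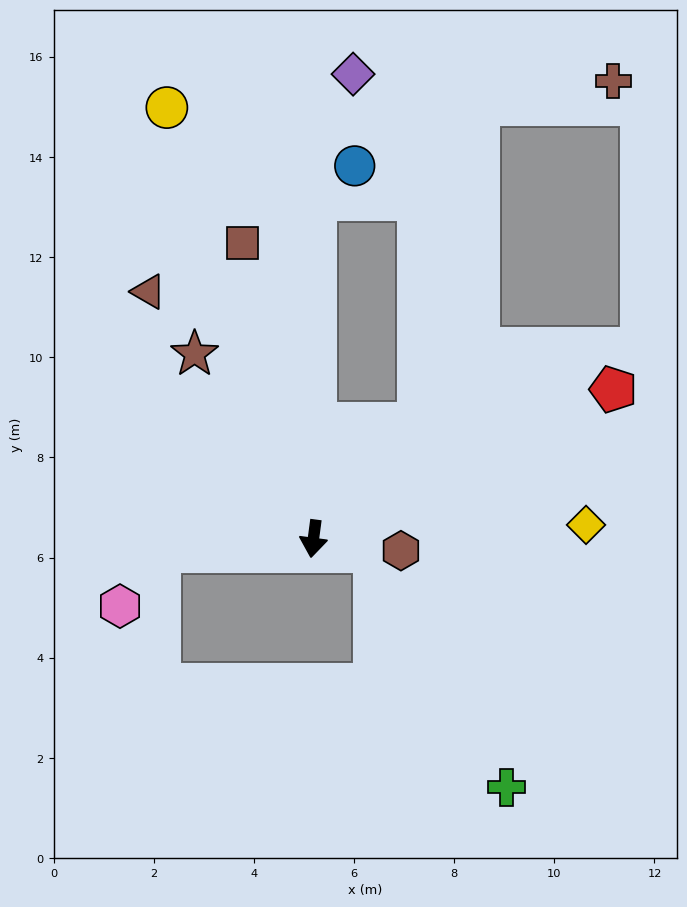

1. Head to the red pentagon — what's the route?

turn left 124°, forward 6.7 m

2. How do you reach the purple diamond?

blocked — turn right 173°, forward 6.8 m, then turn right 16°, forward 2.6 m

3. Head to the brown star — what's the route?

turn right 140°, forward 4.4 m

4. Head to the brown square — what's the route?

turn right 159°, forward 6.1 m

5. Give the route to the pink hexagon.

blocked — turn right 78°, forward 3.1 m, then turn left 50°, forward 1.3 m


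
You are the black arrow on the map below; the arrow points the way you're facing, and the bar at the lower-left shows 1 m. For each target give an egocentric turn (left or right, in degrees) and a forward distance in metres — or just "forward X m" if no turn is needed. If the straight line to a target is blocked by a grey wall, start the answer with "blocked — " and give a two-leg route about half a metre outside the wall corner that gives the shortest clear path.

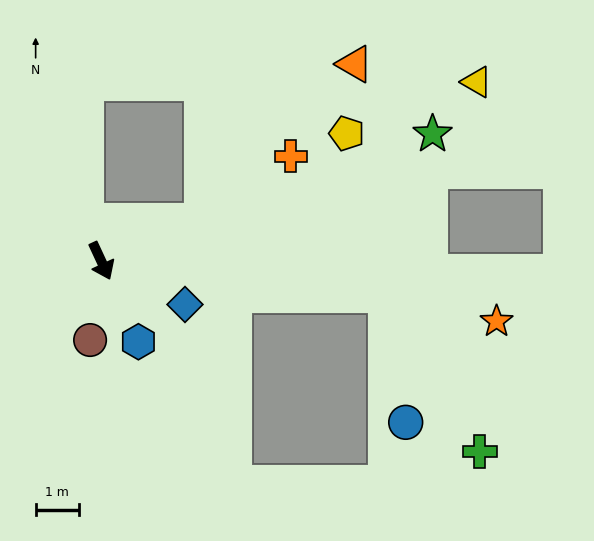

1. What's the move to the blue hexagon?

forward 2.1 m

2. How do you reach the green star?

turn left 86°, forward 8.3 m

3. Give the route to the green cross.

blocked — turn left 58°, forward 6.7 m, then turn right 52°, forward 4.3 m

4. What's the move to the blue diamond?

turn left 38°, forward 2.2 m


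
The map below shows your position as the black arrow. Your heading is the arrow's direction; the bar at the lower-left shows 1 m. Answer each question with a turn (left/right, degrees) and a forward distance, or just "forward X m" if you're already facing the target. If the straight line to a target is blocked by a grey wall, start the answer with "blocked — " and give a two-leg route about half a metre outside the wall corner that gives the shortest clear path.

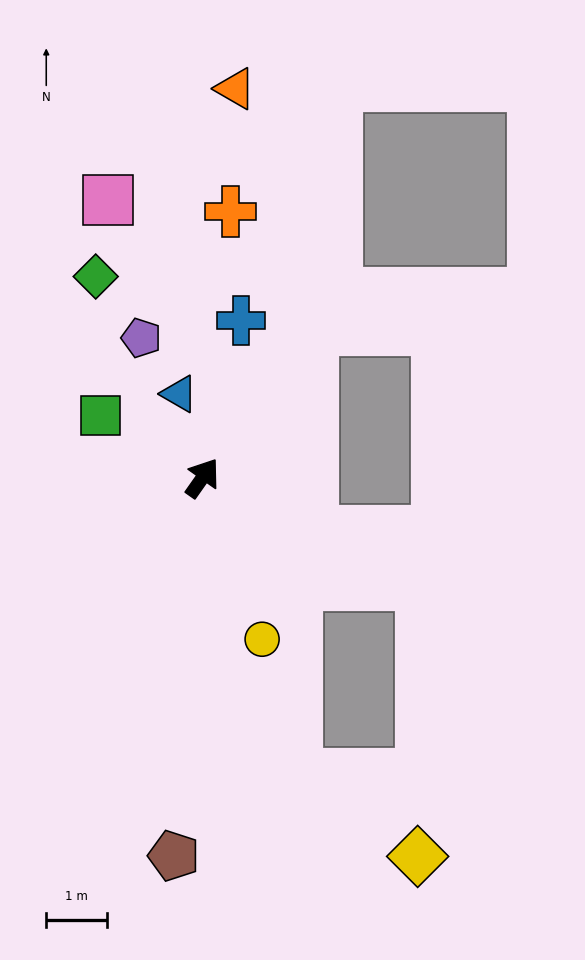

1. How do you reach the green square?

turn left 94°, forward 1.9 m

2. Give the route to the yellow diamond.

blocked — turn right 81°, forward 4.0 m, then turn right 65°, forward 4.4 m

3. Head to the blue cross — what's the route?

turn left 21°, forward 2.6 m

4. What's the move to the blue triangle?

turn left 51°, forward 1.4 m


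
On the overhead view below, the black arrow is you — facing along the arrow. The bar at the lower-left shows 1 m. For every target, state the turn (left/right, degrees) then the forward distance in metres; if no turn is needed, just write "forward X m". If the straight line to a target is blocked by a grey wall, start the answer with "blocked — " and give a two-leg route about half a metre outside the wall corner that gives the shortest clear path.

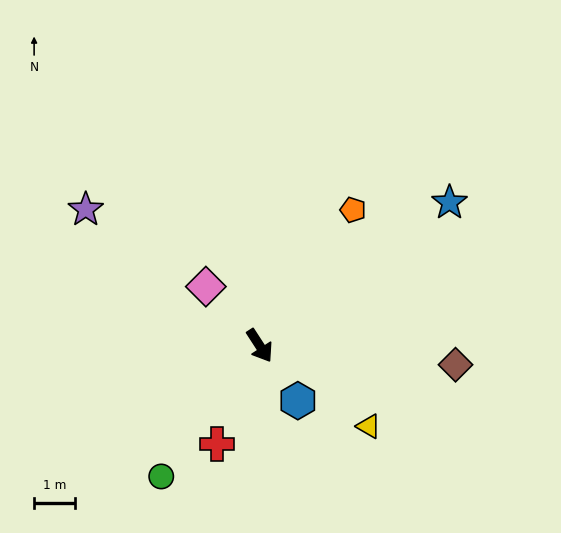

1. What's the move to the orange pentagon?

turn left 113°, forward 4.0 m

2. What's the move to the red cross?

turn right 56°, forward 2.6 m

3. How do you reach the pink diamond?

turn right 171°, forward 2.0 m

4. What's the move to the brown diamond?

turn left 52°, forward 4.8 m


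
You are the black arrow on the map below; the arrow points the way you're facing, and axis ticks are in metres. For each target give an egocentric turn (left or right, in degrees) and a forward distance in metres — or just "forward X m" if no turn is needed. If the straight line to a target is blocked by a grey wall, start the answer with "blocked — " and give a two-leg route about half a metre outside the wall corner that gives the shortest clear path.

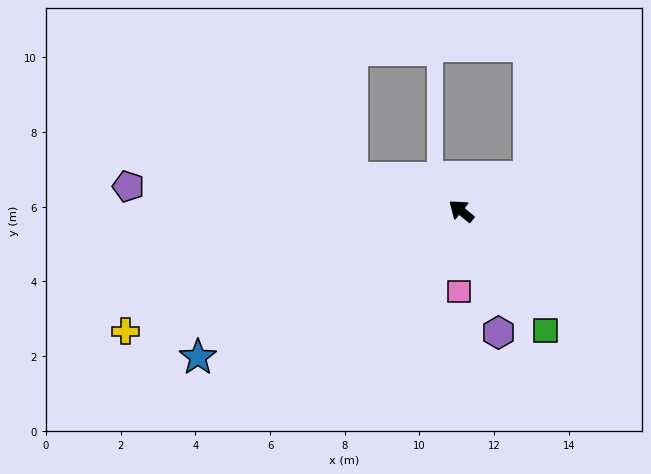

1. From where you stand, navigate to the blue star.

turn left 68°, forward 8.1 m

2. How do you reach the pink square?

turn left 128°, forward 2.2 m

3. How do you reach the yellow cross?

turn left 59°, forward 9.5 m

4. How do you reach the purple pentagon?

turn left 35°, forward 8.9 m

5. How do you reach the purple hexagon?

turn left 146°, forward 3.4 m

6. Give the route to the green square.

turn left 165°, forward 3.9 m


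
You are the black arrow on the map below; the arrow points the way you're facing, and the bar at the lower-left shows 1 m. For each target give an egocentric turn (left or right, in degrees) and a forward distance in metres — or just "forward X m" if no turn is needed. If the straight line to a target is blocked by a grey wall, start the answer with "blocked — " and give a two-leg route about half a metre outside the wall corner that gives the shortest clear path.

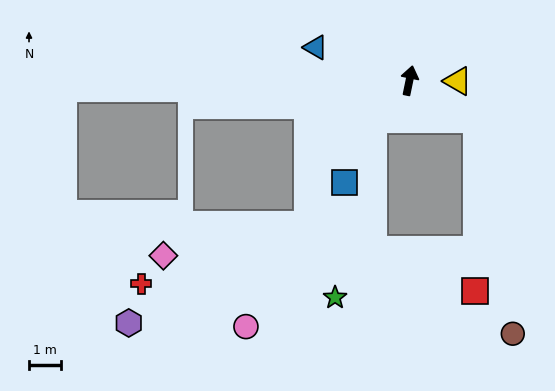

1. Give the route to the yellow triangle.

turn right 79°, forward 1.5 m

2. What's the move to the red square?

blocked — turn right 109°, forward 2.4 m, then turn right 60°, forward 5.4 m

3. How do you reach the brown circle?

blocked — turn right 109°, forward 2.4 m, then turn right 50°, forward 6.8 m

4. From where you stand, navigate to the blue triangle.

turn left 82°, forward 3.1 m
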